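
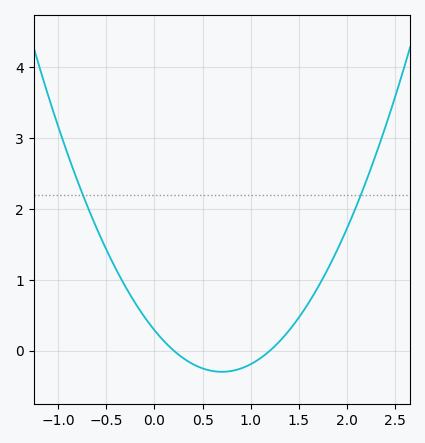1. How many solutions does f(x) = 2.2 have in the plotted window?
2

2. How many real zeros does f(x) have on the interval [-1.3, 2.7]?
2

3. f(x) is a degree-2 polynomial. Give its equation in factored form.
y = 1.2(x - 0.2)(x - 1.2)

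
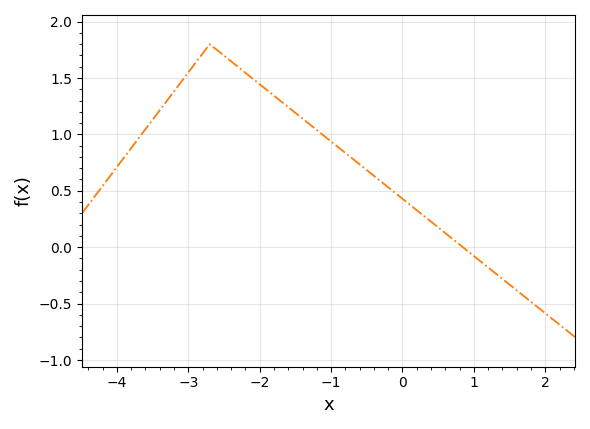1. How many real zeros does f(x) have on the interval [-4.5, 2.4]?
1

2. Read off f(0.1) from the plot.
0.4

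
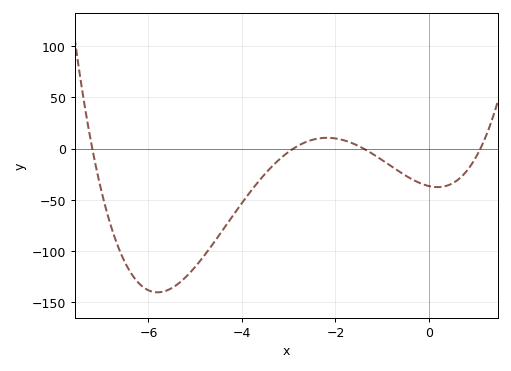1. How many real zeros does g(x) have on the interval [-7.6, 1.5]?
4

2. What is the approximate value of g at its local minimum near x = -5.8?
-141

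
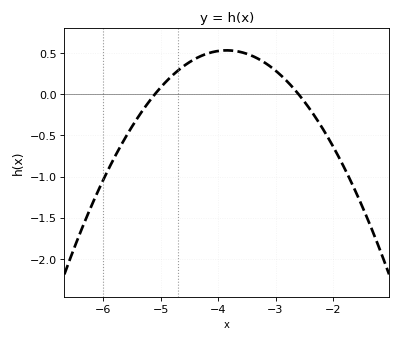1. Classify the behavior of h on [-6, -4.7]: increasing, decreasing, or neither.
increasing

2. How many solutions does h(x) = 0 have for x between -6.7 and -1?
2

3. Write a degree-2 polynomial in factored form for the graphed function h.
y = -0.34(x + 5.1)(x + 2.6)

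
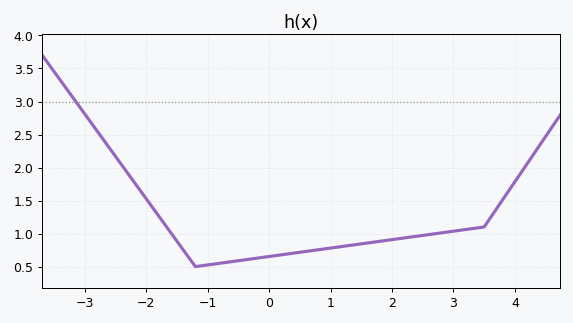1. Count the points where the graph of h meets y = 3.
1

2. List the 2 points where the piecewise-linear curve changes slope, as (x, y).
(-1.2, 0.5); (3.5, 1.1)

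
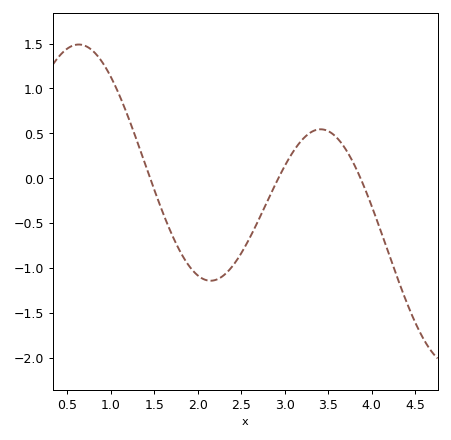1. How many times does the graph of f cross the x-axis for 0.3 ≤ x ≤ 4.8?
3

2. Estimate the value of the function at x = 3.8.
0.148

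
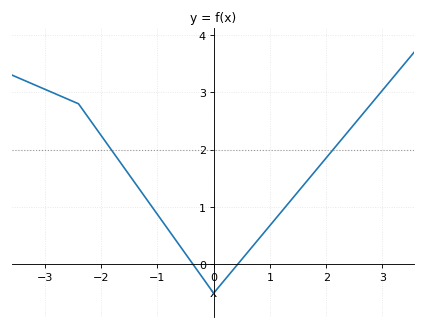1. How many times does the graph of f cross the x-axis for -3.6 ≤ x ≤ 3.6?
2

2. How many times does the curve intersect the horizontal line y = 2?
2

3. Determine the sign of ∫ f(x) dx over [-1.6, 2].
positive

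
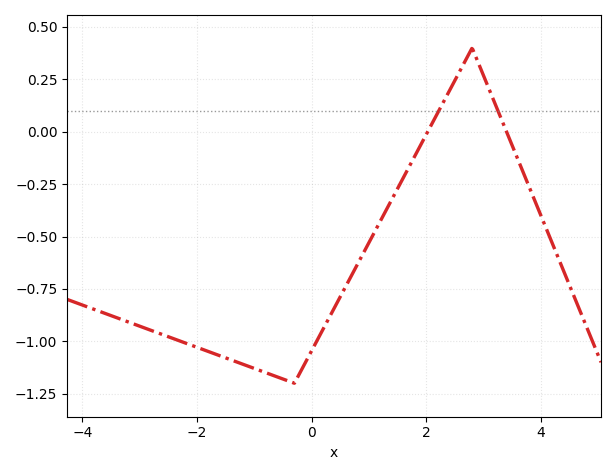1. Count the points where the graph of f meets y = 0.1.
2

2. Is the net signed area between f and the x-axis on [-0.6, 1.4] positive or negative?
negative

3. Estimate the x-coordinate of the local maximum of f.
2.8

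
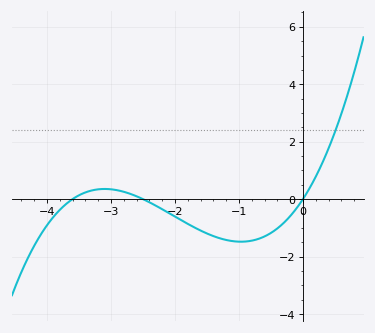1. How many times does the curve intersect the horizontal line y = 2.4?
1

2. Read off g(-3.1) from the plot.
0.4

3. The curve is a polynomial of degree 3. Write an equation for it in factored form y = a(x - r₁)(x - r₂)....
y = 0.38(x + 3.6)(x + 2.5)(x - 0)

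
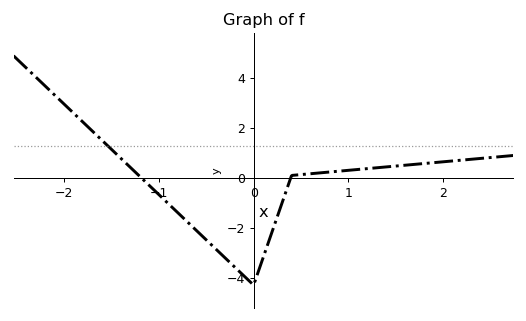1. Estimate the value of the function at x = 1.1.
0.339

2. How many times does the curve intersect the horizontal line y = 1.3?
1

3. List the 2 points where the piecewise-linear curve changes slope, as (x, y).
(0, -4.3); (0.4, 0.1)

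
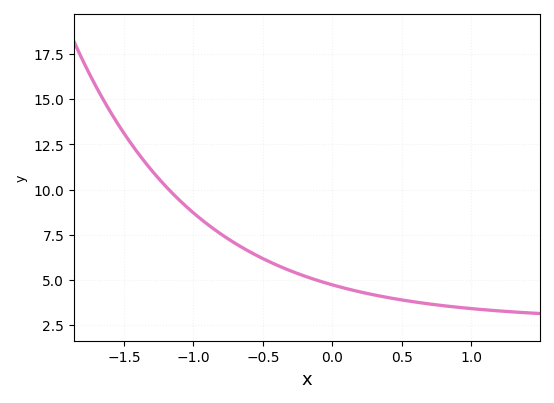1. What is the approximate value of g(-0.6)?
6.58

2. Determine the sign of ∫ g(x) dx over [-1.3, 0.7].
positive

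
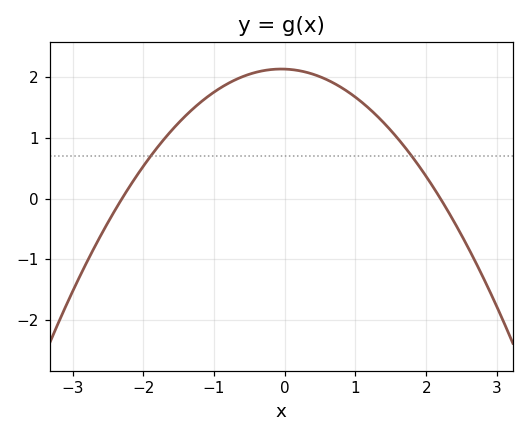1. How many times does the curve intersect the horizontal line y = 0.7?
2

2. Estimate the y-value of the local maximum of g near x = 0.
2.1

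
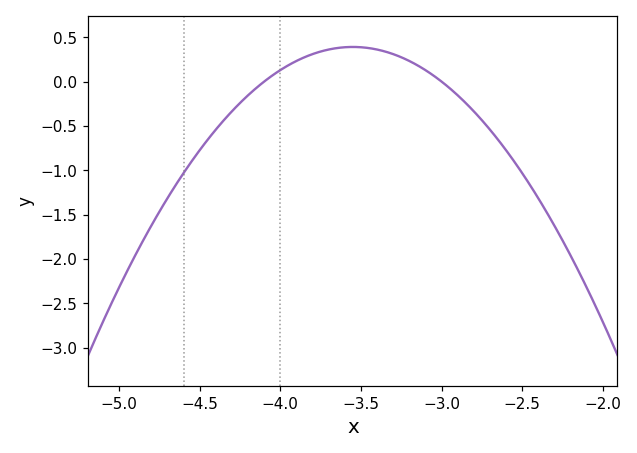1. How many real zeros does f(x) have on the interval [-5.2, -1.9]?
2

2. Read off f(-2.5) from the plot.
-1.03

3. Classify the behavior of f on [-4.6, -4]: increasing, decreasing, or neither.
increasing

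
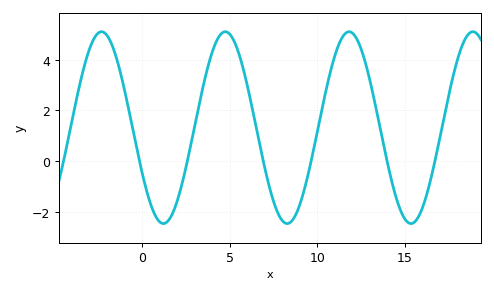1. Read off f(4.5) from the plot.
5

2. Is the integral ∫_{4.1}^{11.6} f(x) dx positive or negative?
positive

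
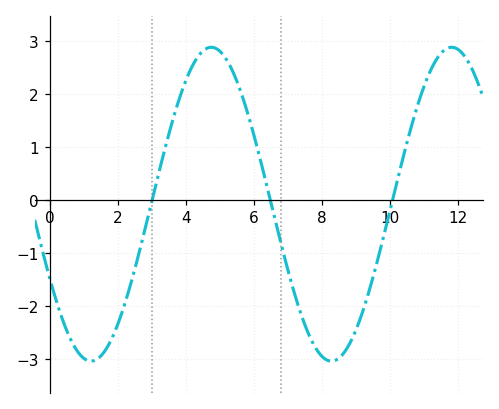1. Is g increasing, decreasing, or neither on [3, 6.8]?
neither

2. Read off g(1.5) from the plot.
-2.94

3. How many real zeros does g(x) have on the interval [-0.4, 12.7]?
3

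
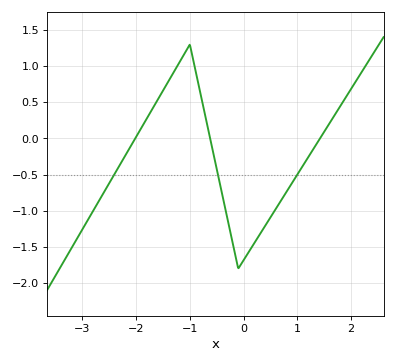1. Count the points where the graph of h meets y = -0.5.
3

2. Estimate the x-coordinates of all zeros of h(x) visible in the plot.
-2.02, -0.623, 1.42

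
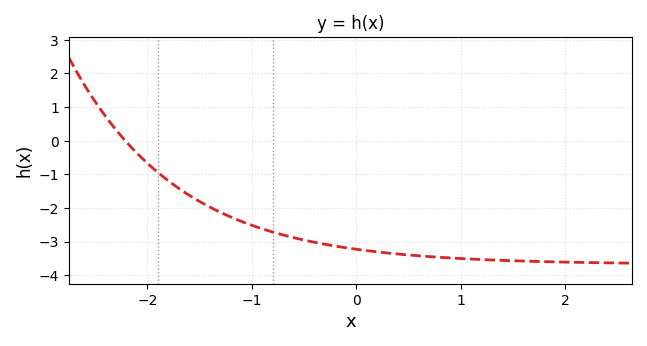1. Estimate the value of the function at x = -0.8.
-2.72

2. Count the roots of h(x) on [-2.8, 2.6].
1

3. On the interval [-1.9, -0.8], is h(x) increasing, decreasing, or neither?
decreasing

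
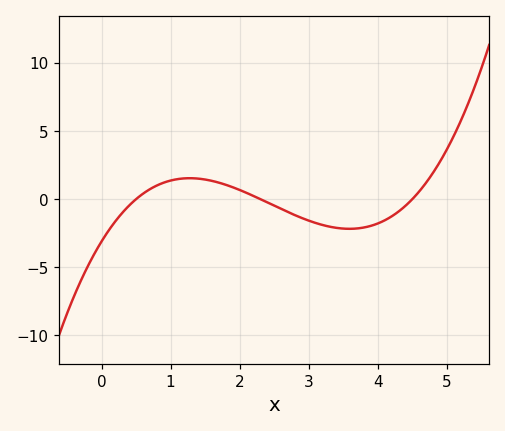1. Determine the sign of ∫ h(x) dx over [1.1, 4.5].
negative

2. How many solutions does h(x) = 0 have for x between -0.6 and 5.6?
3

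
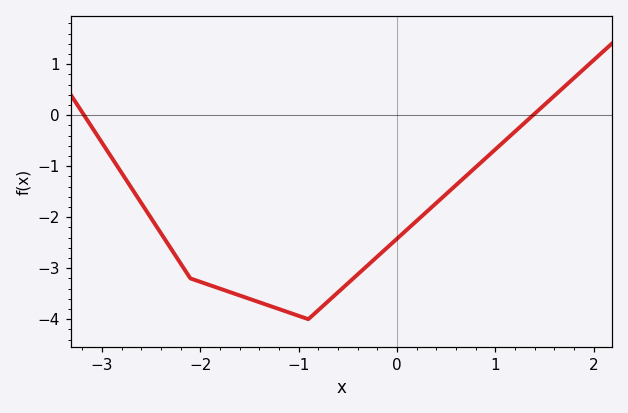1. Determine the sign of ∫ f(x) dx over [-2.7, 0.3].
negative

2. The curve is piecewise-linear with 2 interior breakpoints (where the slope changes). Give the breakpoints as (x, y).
(-2.1, -3.2); (-0.9, -4)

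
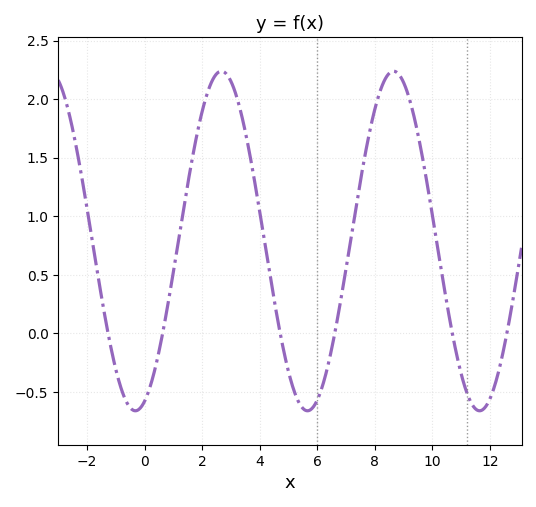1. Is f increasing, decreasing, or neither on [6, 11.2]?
neither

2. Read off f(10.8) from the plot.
-0.15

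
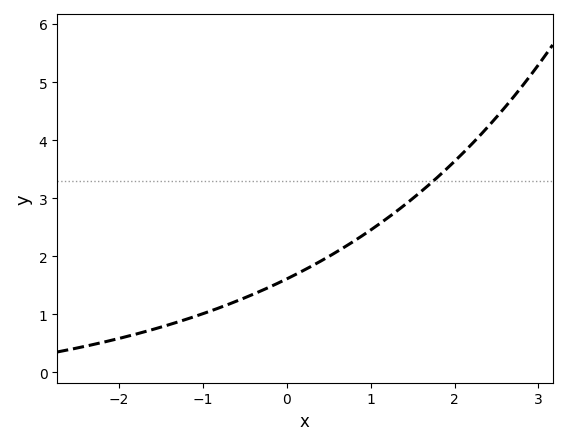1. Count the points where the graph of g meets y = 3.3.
1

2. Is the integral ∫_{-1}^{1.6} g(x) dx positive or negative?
positive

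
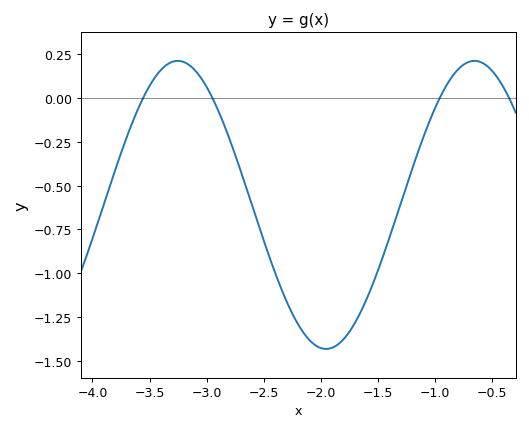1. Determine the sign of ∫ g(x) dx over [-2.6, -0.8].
negative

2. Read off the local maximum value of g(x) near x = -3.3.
0.2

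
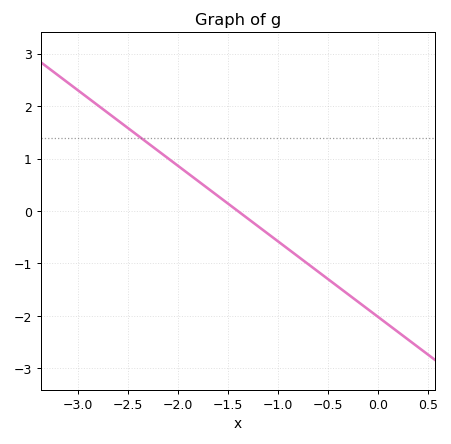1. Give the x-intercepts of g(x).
-1.4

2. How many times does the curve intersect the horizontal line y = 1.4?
1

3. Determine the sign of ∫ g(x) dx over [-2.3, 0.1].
negative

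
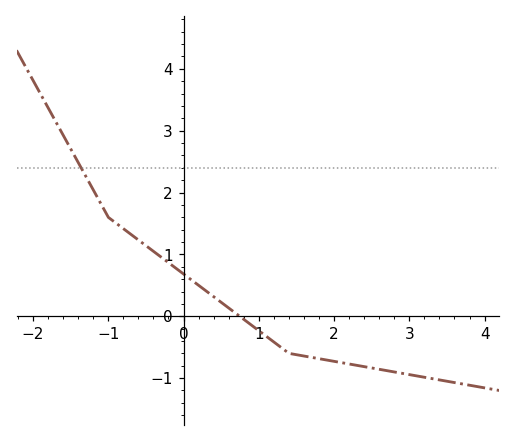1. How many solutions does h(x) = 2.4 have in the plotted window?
1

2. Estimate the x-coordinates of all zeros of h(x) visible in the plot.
0.745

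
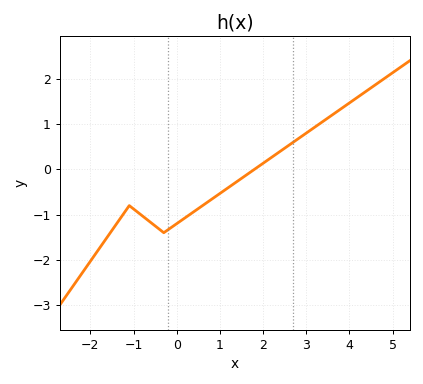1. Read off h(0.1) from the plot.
-1.1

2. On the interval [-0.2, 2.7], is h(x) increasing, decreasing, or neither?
increasing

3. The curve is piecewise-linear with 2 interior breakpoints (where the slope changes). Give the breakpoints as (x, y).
(-1.1, -0.8); (-0.3, -1.4)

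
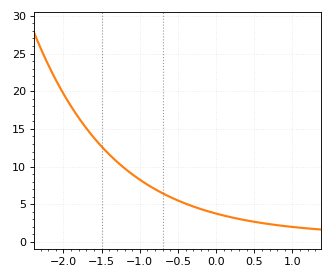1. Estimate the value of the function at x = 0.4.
2.86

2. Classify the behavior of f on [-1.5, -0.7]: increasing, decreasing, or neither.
decreasing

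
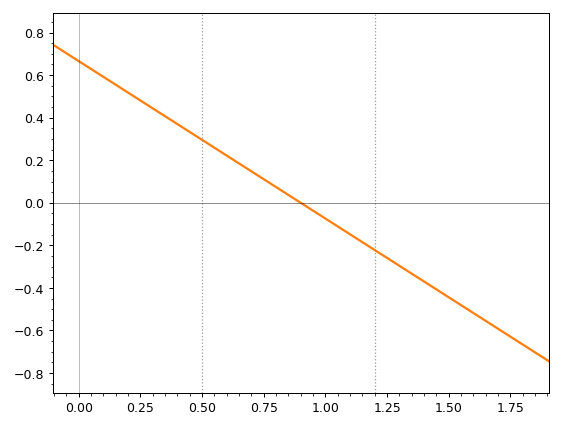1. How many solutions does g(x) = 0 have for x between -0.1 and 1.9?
1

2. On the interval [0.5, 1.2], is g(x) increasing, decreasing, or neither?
decreasing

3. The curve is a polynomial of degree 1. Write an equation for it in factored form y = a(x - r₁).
y = -0.74(x - 0.9)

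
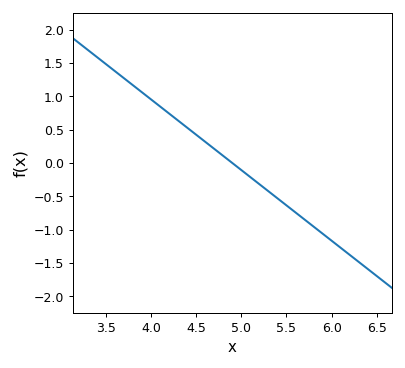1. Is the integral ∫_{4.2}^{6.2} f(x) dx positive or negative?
negative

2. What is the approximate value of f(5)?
-0.106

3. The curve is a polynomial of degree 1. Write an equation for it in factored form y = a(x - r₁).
y = -1.06(x - 4.9)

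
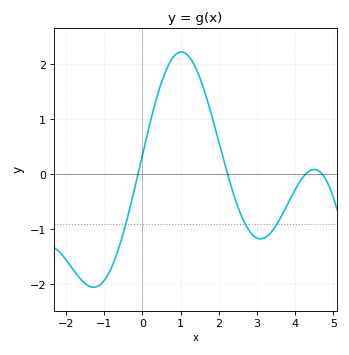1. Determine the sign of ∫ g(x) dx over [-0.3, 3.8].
positive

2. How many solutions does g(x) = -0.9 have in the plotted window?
3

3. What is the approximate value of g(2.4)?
-0.389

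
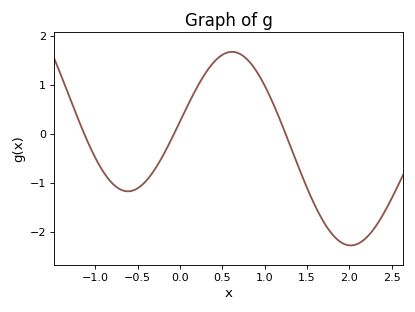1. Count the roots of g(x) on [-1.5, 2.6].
3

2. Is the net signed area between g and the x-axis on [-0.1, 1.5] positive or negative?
positive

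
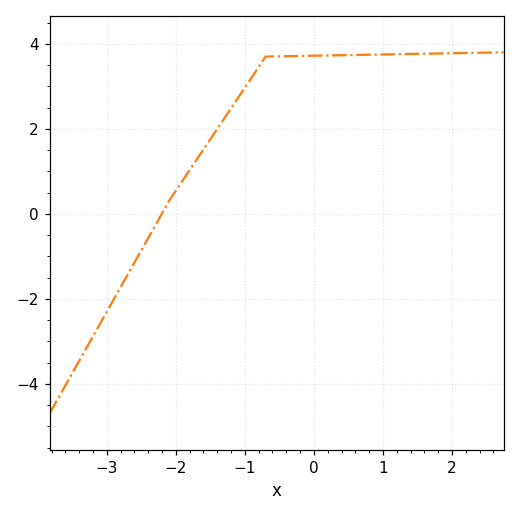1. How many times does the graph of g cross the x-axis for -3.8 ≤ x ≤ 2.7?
1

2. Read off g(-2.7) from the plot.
-1.44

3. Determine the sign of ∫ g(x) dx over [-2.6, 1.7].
positive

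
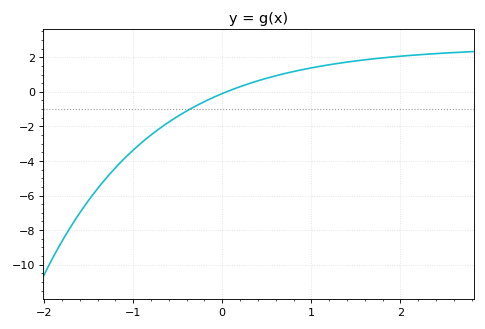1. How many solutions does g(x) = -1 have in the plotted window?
1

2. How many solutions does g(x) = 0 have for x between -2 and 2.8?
1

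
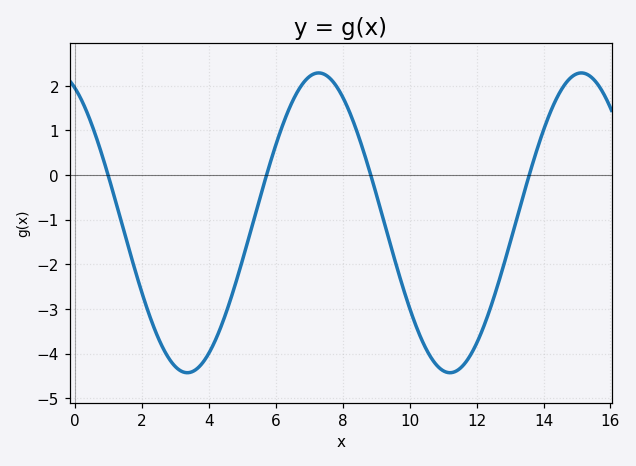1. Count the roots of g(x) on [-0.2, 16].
4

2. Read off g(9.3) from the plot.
-1.2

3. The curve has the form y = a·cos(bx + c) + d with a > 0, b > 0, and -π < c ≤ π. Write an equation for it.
y = 3.36cos(0.8x + 0.46) - 1.07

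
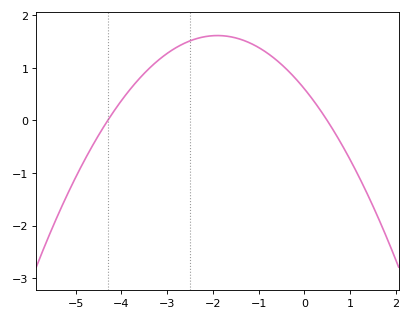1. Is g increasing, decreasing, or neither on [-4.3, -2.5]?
increasing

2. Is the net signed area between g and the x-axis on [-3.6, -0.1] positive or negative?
positive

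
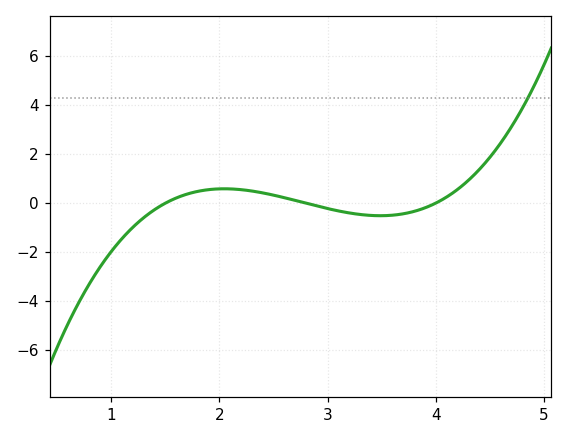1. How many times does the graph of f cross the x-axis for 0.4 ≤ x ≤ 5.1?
3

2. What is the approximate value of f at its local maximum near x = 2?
0.587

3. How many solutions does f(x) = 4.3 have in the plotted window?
1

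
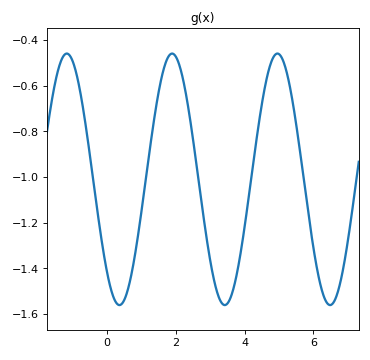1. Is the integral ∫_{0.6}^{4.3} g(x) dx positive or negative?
negative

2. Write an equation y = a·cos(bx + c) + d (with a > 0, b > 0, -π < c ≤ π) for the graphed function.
y = 0.55cos(2x + 2.4) - 1.01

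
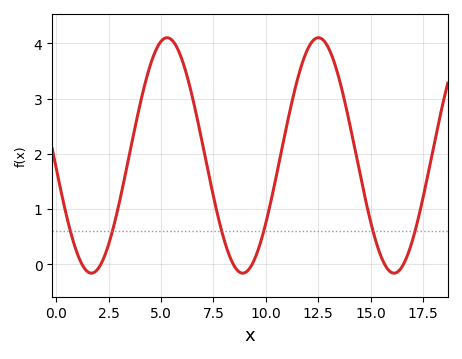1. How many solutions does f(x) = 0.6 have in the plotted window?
6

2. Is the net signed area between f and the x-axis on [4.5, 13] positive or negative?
positive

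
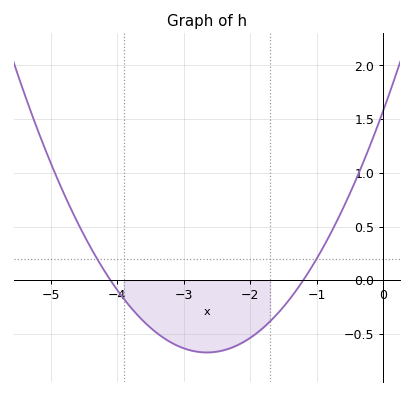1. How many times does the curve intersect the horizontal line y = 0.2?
2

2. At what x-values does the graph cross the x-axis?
-4.1, -1.2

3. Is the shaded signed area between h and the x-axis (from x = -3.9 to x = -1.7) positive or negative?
negative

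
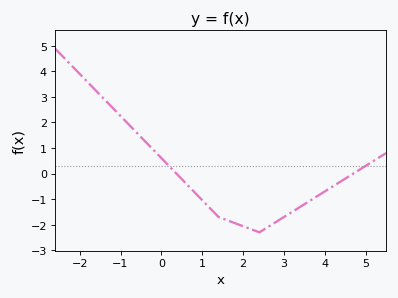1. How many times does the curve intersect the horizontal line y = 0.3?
2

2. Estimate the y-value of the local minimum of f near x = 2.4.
-2.3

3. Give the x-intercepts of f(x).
0.4, 4.8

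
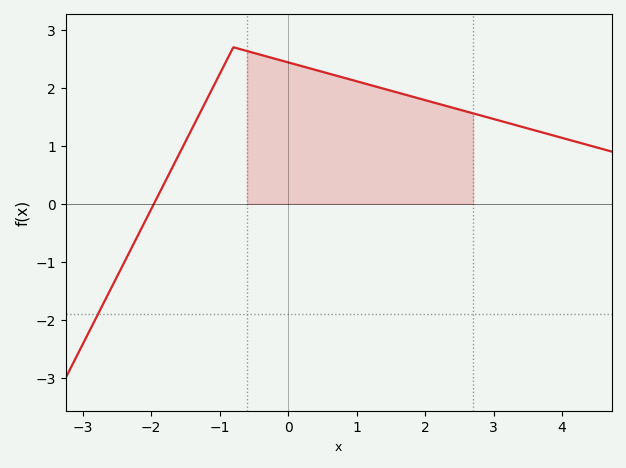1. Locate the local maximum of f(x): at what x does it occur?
-0.798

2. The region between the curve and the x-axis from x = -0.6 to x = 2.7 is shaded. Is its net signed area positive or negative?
positive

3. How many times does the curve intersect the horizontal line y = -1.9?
1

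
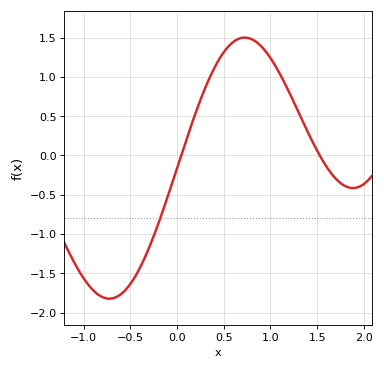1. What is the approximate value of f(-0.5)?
-1.64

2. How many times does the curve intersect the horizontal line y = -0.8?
1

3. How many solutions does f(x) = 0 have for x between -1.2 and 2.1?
2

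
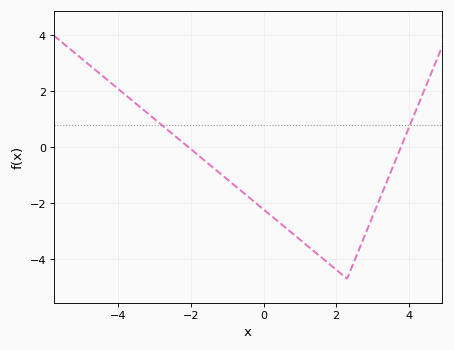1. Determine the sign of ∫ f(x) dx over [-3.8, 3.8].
negative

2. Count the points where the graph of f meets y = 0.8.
2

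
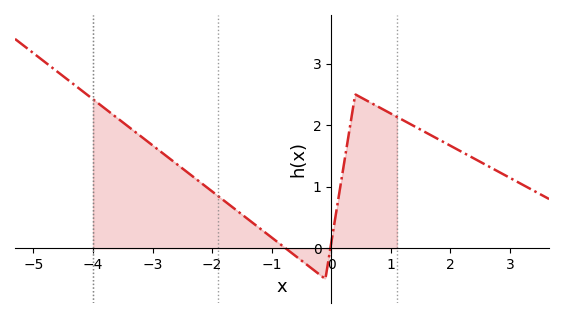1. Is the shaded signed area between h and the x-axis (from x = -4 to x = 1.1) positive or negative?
positive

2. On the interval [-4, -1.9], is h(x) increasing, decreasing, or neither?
decreasing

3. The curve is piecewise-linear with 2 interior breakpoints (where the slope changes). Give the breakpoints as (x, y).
(-0.1, -0.5); (0.4, 2.5)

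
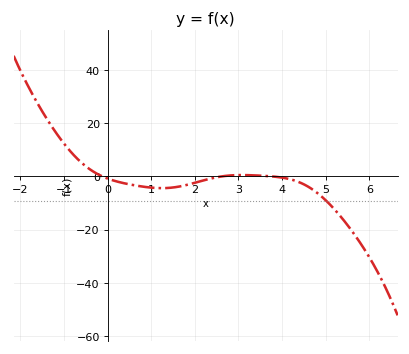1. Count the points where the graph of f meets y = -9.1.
1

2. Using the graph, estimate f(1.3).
-4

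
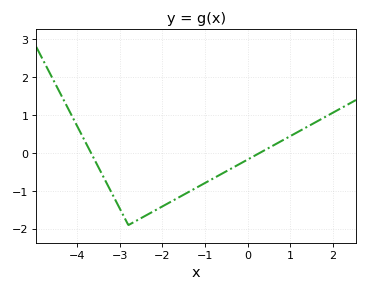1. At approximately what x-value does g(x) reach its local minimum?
-2.8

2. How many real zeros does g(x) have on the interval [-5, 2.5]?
2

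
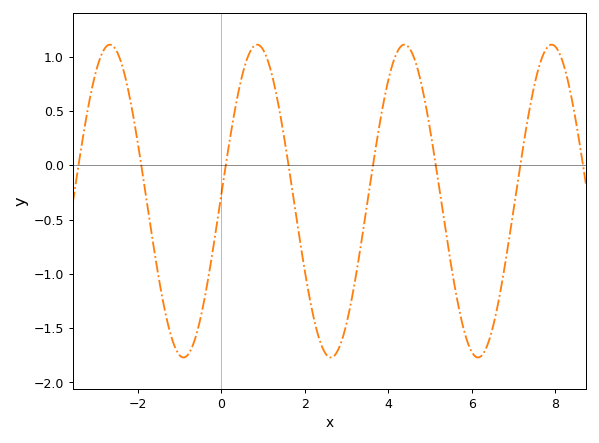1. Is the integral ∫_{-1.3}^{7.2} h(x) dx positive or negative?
negative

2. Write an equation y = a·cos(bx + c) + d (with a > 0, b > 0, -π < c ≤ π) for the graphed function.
y = 1.44cos(1.8x - 1.5) - 0.33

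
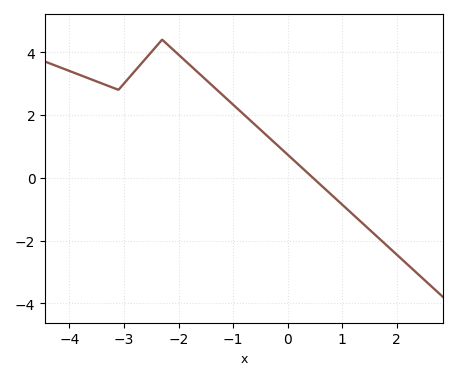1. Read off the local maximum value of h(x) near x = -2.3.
4.4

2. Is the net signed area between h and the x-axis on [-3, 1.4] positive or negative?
positive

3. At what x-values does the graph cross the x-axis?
0.463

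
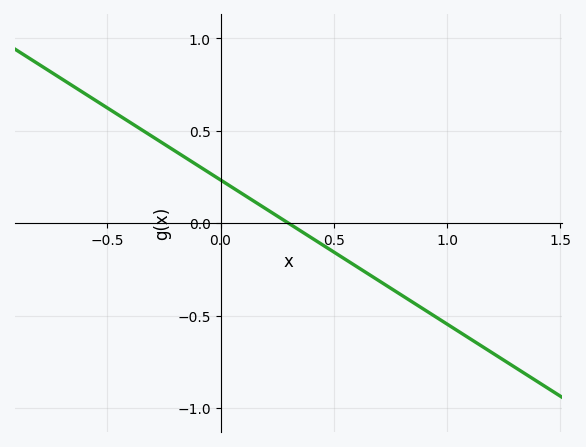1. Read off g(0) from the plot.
0.234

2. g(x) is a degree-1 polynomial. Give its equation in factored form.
y = -0.78(x - 0.3)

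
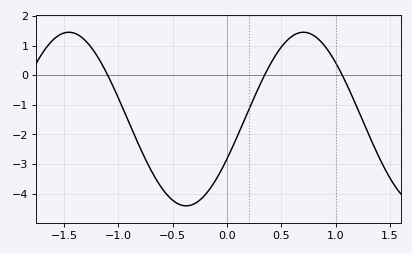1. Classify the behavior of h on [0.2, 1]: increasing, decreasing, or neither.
neither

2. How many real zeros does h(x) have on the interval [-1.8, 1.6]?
3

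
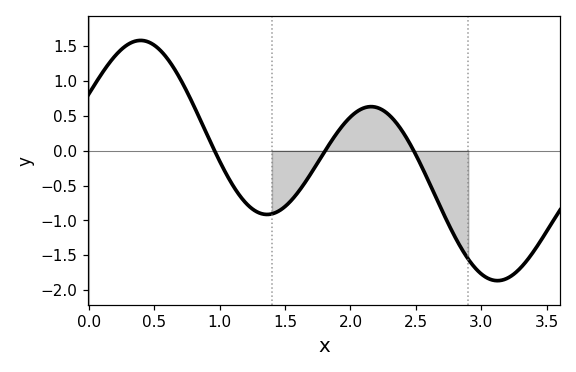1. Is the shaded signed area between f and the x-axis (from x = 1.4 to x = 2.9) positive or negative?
negative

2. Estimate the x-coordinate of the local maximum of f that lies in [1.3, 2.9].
2.15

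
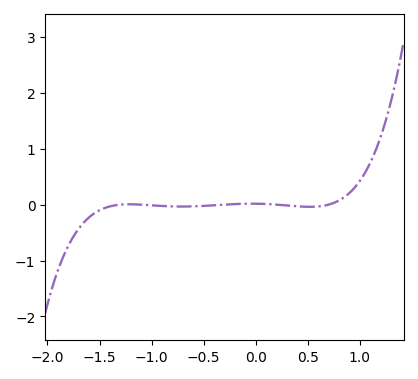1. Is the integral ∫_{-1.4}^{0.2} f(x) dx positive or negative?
negative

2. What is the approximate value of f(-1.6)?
-0.226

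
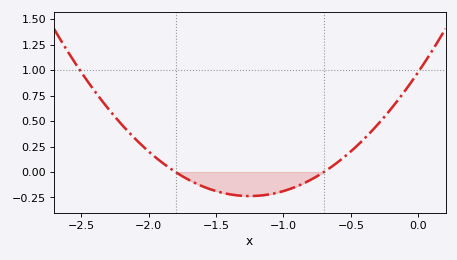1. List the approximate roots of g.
-1.8, -0.7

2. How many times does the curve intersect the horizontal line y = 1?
2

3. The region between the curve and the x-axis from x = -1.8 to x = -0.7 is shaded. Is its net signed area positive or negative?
negative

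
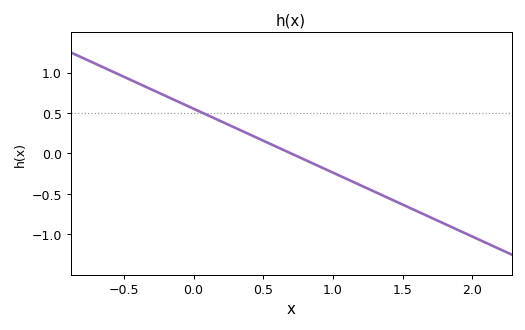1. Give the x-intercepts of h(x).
0.7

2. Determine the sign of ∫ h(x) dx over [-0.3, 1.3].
positive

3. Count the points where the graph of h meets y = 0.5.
1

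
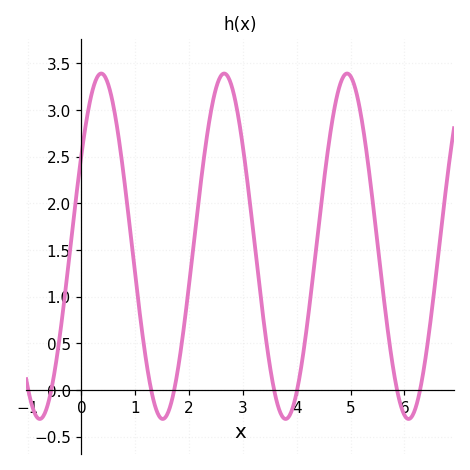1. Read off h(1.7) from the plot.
-0.062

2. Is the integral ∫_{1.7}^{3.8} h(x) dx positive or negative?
positive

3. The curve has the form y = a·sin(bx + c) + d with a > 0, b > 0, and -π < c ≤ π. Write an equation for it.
y = 1.85sin(2.75x + 0.562) + 1.54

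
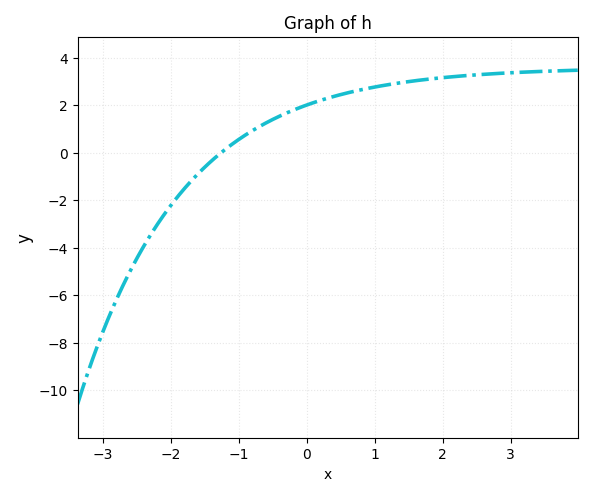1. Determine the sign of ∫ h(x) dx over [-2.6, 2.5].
positive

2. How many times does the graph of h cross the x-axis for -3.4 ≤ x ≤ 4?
1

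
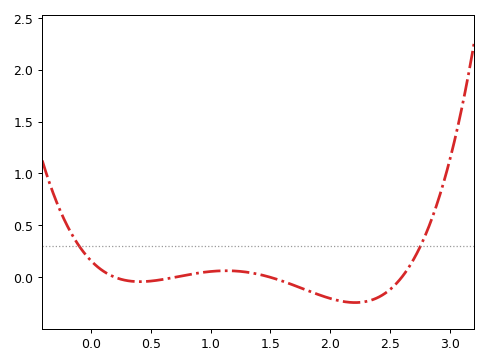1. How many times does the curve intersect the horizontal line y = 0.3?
2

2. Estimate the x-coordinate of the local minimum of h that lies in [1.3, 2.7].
2.2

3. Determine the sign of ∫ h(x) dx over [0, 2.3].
negative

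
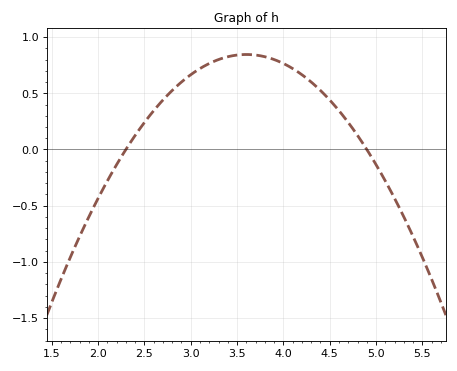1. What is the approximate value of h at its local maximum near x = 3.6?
0.845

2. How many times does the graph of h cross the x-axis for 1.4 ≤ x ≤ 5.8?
2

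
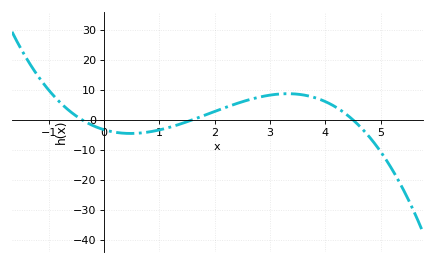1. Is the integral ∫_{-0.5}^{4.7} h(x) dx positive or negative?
positive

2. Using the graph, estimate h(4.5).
0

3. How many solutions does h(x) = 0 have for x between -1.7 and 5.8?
3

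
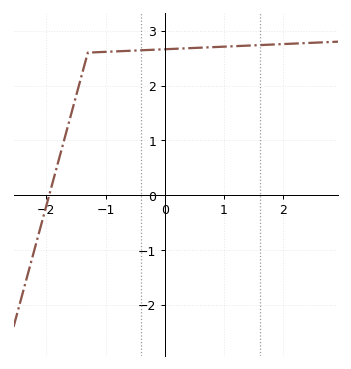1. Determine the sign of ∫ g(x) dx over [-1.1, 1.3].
positive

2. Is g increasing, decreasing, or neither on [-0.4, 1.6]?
increasing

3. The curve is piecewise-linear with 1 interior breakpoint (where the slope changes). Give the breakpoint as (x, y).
(-1.3, 2.6)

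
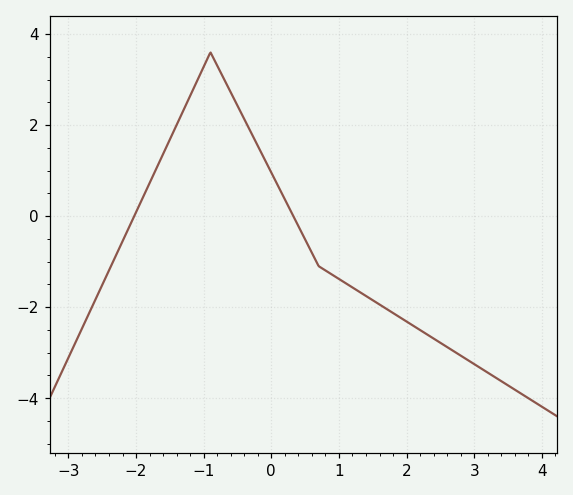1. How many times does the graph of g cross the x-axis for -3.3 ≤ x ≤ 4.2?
2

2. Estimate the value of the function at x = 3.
-3.25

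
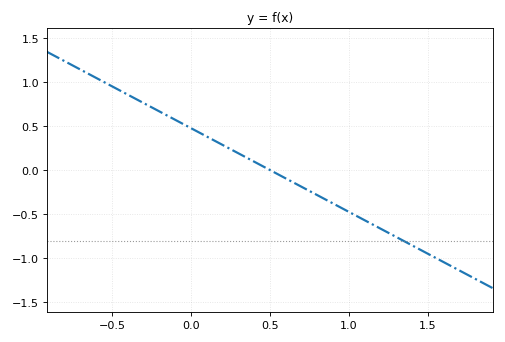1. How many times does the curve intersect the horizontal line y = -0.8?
1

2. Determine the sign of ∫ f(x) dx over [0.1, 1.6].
negative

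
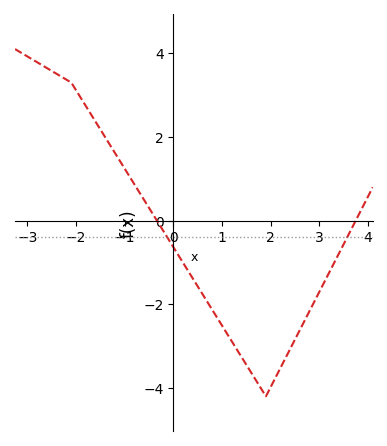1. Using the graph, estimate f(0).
-0.6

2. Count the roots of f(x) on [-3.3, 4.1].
2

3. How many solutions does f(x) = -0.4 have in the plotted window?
2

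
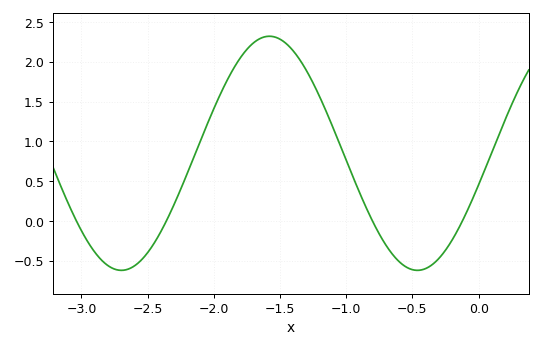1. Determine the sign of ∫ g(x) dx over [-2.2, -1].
positive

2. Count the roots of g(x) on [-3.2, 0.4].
4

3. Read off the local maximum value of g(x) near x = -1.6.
2.32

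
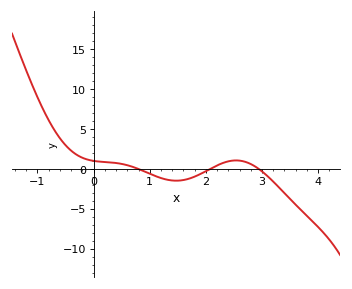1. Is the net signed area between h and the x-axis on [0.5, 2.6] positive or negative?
negative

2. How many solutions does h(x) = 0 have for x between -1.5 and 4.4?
3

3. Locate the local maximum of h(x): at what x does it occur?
2.5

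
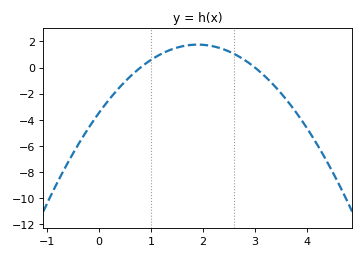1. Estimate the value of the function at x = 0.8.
0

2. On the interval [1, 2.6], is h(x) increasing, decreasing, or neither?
neither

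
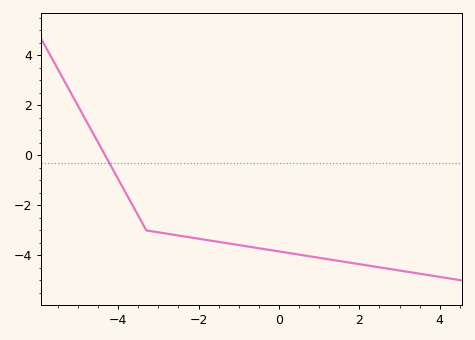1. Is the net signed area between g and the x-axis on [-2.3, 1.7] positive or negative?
negative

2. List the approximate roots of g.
-4.32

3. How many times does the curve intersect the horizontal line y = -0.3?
1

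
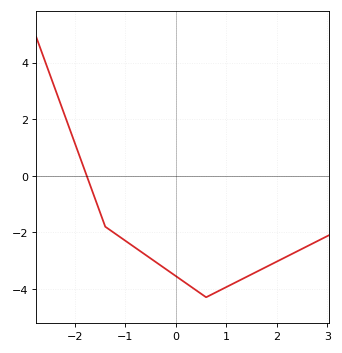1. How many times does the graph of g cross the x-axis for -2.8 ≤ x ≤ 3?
1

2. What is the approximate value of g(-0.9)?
-2.42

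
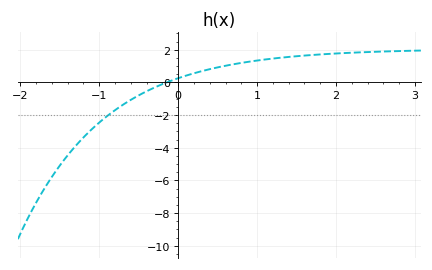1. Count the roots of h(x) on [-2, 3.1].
1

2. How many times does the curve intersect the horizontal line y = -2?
1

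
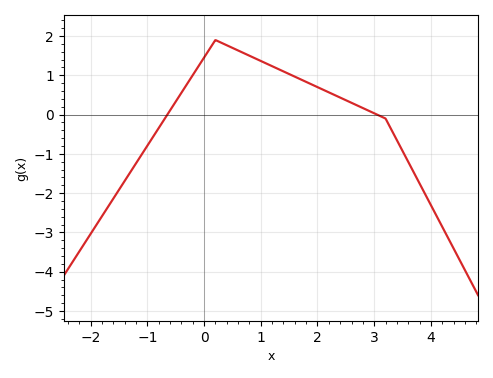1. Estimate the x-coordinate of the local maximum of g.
0.2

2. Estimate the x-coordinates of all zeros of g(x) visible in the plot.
-0.6, 3.1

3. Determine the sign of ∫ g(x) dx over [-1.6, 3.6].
positive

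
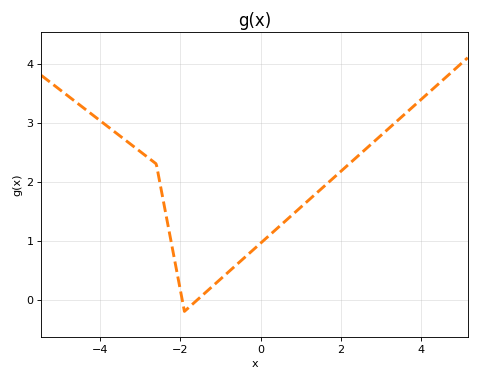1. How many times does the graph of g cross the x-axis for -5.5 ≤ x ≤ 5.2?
2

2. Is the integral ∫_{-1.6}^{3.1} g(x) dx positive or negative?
positive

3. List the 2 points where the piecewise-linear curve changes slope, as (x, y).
(-2.6, 2.3); (-1.9, -0.2)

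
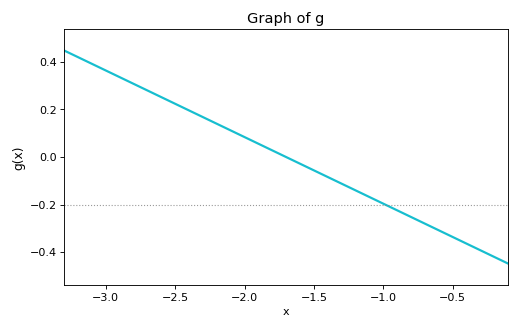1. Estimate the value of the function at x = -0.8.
-0.252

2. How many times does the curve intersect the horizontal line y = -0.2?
1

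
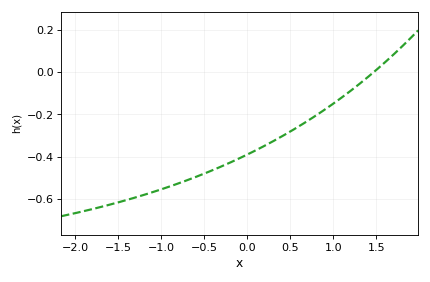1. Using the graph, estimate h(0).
-0.39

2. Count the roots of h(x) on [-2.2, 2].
1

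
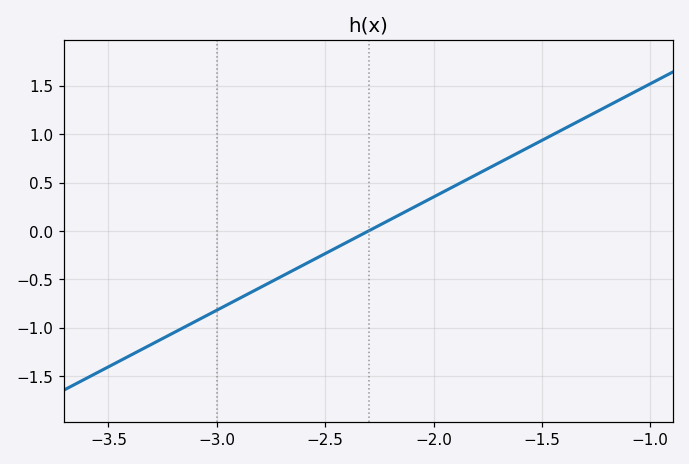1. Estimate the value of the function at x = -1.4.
1.05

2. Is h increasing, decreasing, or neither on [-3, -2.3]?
increasing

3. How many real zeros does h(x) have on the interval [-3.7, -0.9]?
1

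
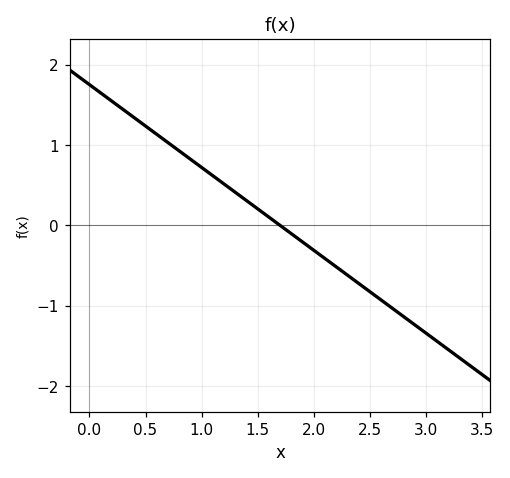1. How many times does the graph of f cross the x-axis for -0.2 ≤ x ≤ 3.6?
1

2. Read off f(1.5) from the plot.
0.206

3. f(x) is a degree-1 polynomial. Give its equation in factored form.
y = -1.03(x - 1.7)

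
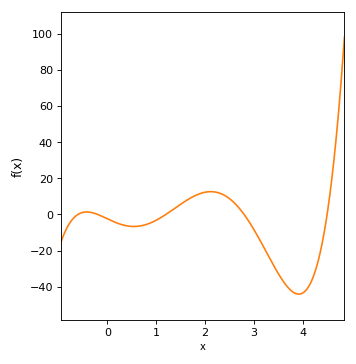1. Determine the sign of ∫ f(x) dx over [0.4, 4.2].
negative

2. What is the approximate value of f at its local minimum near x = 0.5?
-6.68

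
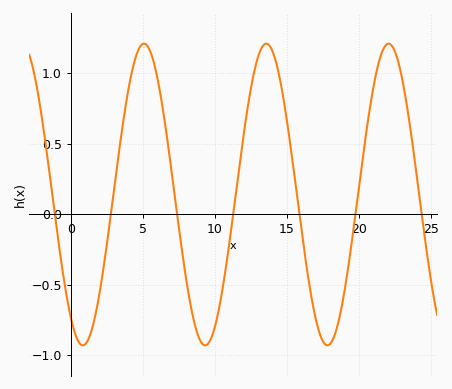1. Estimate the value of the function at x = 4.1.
0.938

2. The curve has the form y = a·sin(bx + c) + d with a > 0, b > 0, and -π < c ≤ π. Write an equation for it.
y = 1.07sin(0.74x - 2.19) + 0.14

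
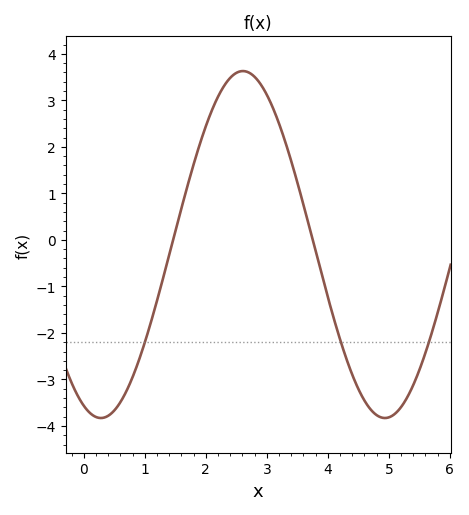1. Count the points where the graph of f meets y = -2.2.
3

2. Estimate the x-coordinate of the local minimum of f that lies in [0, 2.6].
0.3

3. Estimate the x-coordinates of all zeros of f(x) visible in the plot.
1.5, 3.8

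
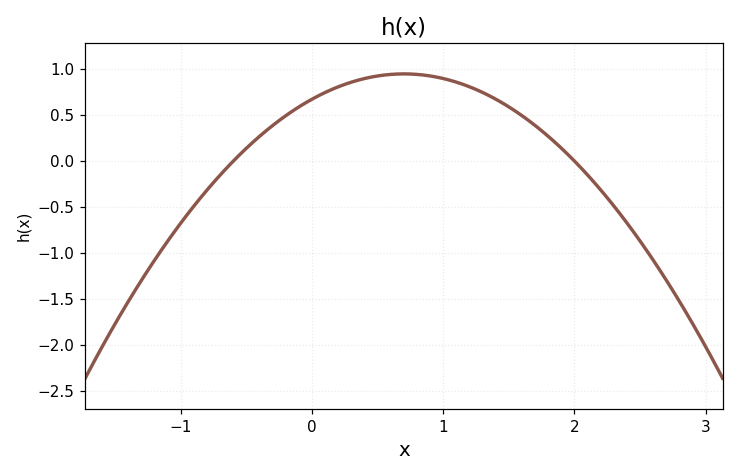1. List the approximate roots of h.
-0.6, 2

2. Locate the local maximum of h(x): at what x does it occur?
0.7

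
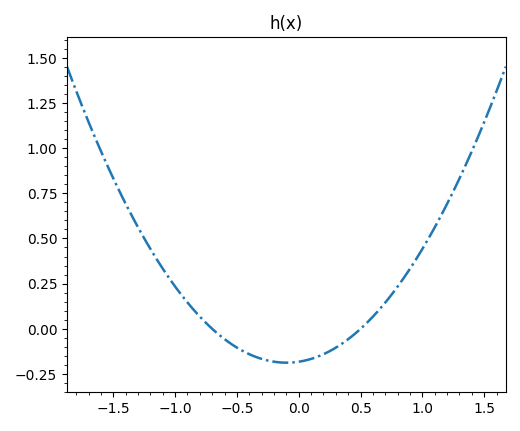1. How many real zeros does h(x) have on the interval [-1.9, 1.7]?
2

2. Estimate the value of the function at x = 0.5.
0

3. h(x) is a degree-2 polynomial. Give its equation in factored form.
y = 0.52(x + 0.7)(x - 0.5)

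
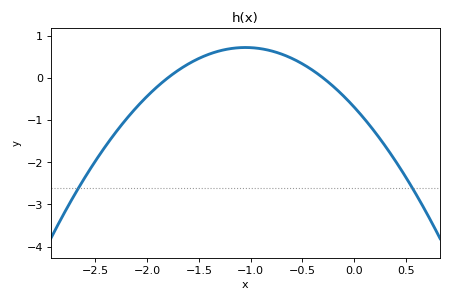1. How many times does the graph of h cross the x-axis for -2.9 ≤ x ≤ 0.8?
2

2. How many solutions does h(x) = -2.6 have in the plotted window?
2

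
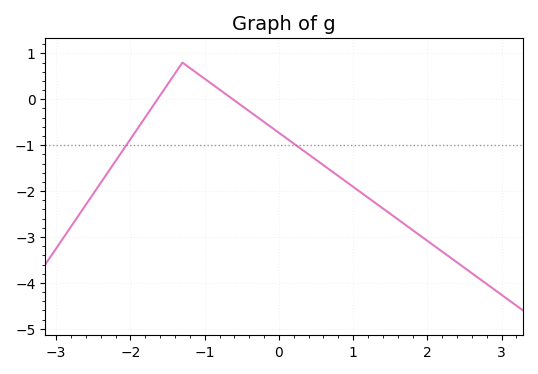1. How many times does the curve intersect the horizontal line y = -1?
2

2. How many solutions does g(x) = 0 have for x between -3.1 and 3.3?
2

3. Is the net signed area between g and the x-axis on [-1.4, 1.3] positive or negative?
negative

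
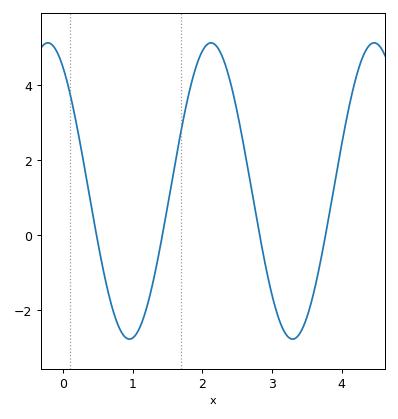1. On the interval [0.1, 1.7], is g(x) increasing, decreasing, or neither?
neither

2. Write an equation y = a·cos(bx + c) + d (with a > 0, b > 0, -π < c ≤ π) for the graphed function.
y = 3.95cos(2.7x + 0.59) + 1.18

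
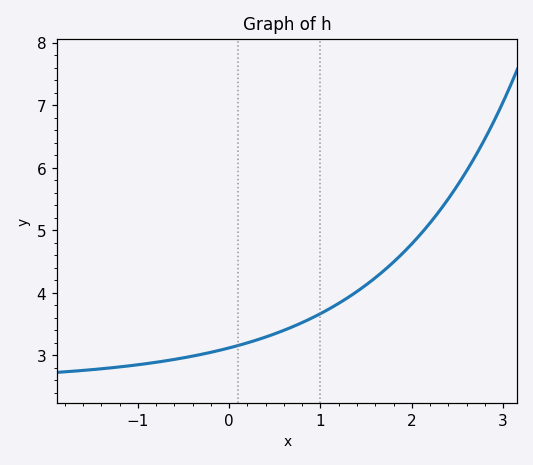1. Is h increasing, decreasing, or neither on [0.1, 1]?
increasing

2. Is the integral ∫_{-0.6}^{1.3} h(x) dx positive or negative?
positive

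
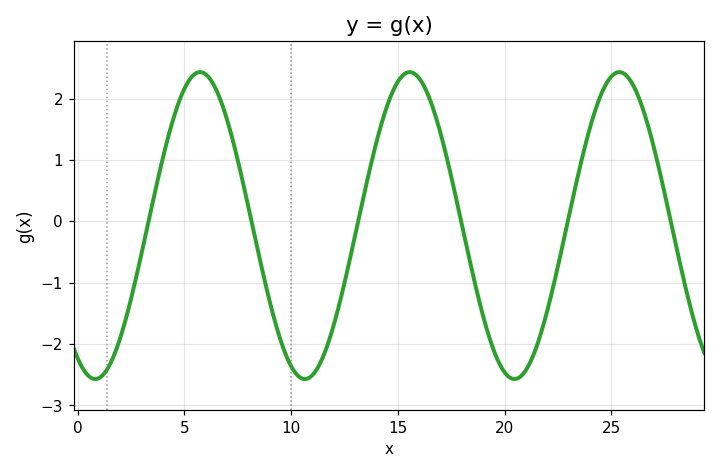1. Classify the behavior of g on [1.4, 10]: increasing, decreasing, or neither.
neither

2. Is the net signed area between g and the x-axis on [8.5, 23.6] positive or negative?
negative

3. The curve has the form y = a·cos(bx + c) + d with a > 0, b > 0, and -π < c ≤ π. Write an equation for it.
y = 2.5cos(0.64x + 2.61) - 0.07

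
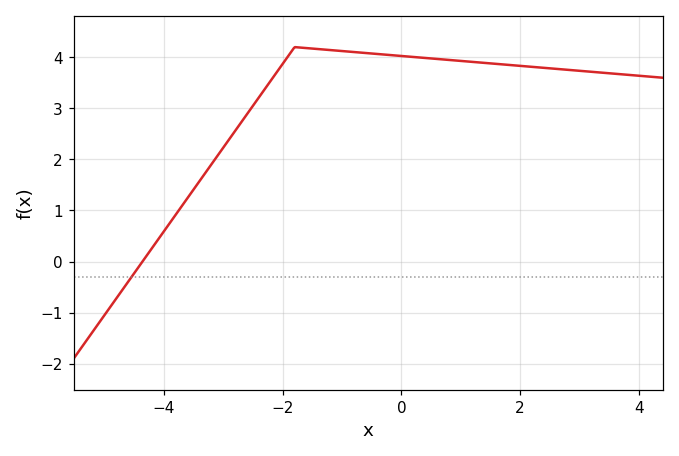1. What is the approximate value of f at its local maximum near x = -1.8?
4.2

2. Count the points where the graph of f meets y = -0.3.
1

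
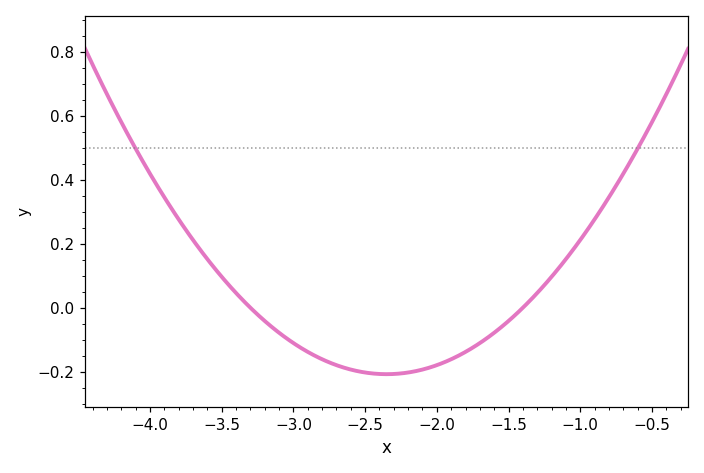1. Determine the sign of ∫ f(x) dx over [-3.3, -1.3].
negative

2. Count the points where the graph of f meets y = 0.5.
2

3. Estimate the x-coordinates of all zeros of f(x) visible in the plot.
-3.3, -1.4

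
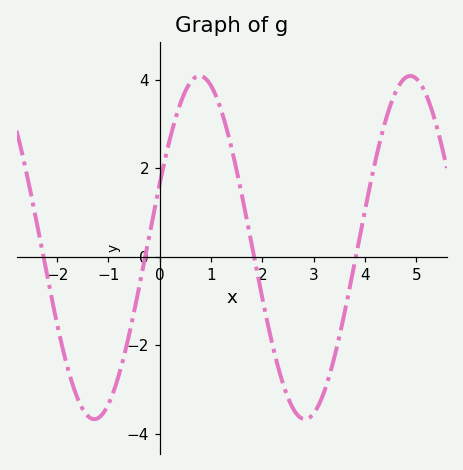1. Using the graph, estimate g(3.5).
-1.81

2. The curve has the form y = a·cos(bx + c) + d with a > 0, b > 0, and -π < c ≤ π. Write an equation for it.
y = 3.88cos(1.53x - 1.19) + 0.21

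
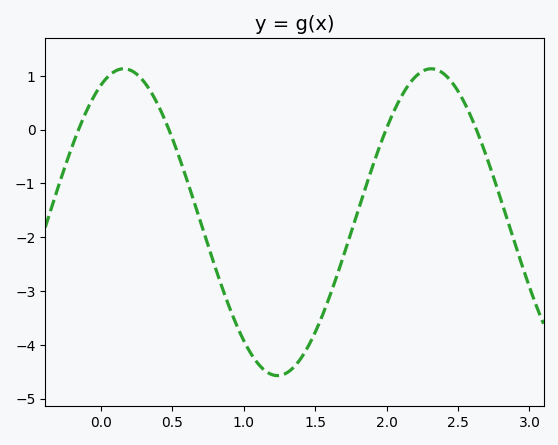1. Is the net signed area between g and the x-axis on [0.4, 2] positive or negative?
negative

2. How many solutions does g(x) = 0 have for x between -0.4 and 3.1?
4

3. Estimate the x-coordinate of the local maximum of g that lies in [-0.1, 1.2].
0.161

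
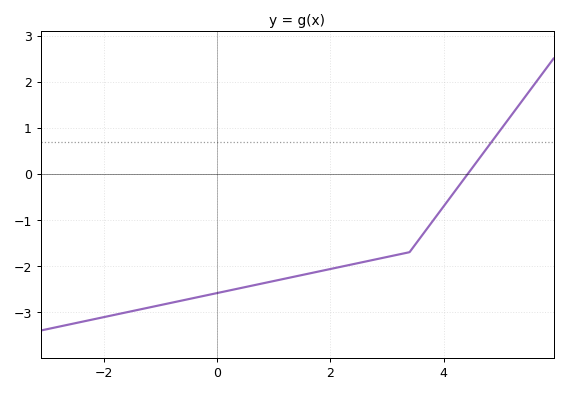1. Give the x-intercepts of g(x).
4.4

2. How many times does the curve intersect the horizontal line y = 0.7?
1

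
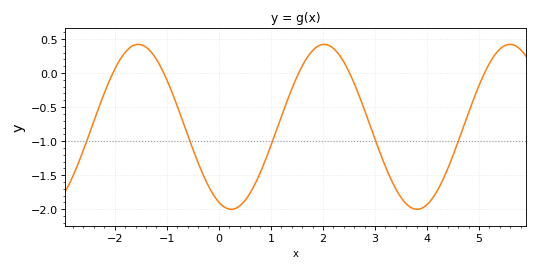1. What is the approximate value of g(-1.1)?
0.05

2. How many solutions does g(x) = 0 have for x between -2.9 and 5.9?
5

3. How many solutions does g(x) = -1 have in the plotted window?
5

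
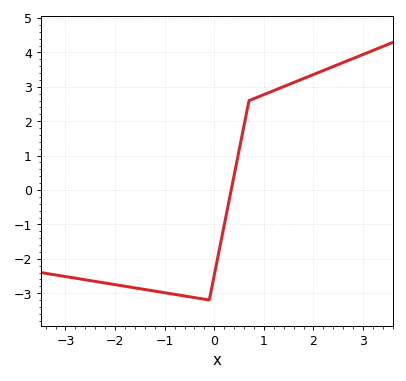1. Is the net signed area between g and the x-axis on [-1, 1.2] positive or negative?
negative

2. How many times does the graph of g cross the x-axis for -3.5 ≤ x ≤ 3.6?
1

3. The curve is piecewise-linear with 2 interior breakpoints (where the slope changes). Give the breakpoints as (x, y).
(-0.1, -3.2); (0.7, 2.6)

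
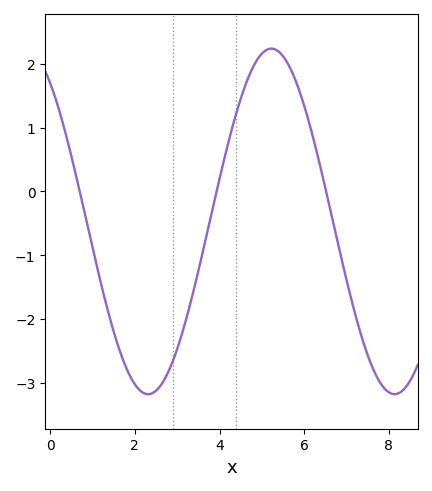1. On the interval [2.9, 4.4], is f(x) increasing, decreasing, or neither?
increasing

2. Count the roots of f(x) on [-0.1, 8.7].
3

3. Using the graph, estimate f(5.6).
2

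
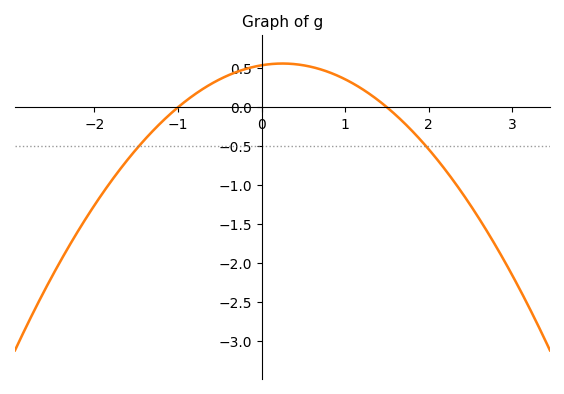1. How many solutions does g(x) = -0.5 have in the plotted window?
2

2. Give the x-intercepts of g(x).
-1, 1.5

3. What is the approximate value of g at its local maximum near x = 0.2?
0.562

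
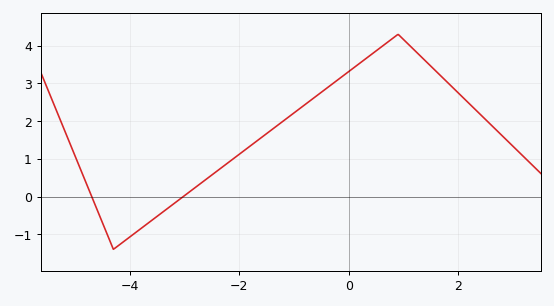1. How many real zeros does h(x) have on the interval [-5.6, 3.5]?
2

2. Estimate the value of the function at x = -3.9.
-0.962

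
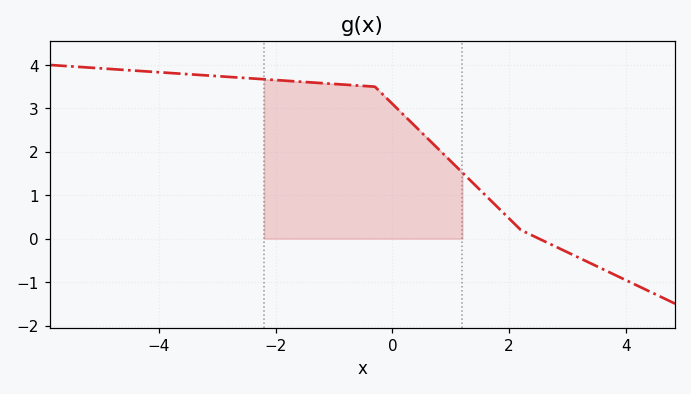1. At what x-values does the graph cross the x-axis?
2.51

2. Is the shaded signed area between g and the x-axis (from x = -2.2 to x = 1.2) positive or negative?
positive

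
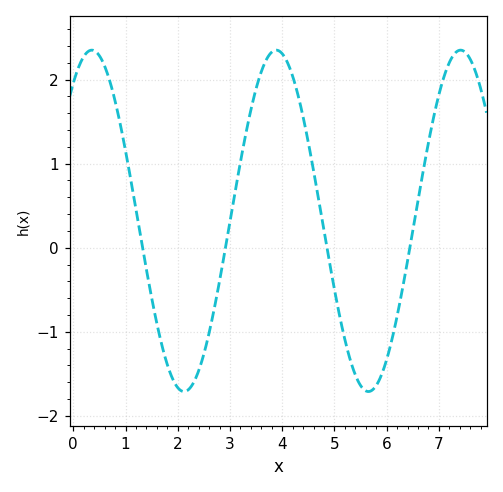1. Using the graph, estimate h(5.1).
-0.814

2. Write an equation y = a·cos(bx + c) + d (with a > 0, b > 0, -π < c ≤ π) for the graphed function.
y = 2.03cos(1.78x - 0.632) + 0.32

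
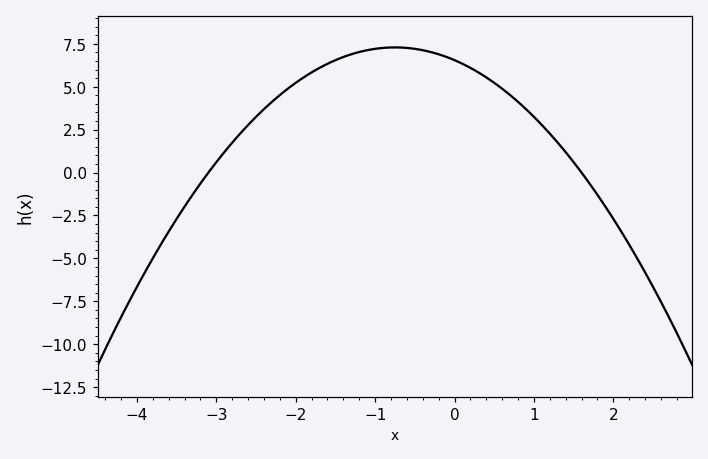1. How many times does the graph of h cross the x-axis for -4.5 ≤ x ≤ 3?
2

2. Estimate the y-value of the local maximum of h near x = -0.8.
7.29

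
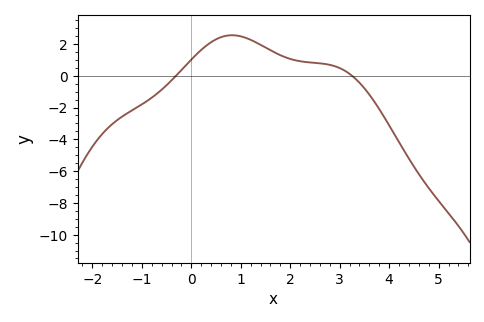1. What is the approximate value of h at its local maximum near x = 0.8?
2.6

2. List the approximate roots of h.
-0.4, 3.2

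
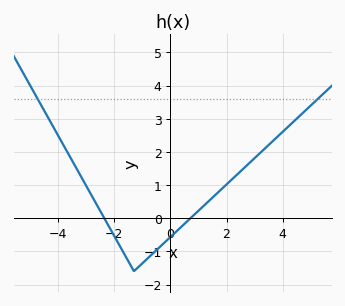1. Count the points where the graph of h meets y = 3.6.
2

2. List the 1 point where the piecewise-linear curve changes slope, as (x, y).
(-1.3, -1.6)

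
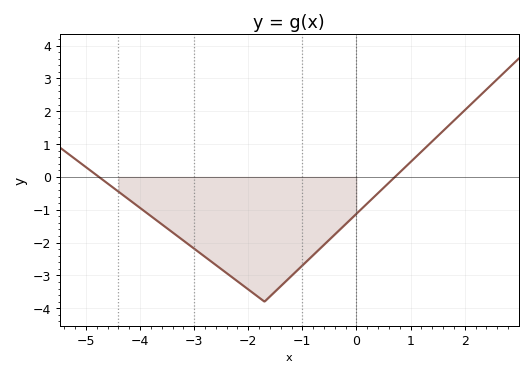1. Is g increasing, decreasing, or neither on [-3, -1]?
neither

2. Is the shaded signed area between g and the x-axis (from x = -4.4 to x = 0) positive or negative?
negative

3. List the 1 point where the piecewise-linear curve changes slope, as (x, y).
(-1.7, -3.8)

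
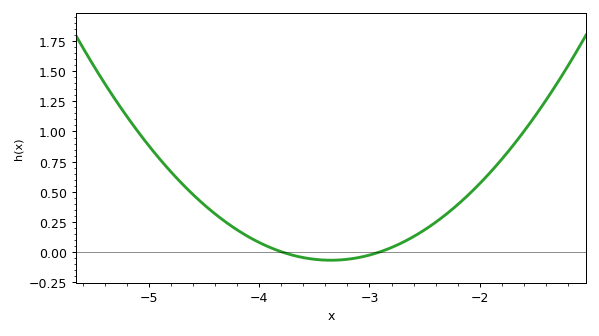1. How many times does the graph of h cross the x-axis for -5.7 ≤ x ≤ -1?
2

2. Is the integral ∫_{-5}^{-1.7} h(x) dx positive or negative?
positive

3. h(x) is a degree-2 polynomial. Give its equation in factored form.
y = 0.35(x + 3.8)(x + 2.9)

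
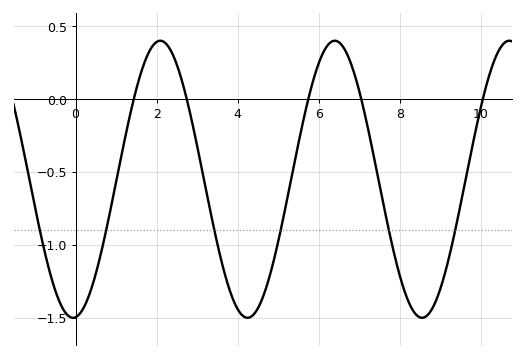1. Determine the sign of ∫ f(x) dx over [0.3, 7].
negative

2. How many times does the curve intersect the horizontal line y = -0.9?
6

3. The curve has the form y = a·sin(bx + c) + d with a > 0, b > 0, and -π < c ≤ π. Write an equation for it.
y = 0.95sin(1.5x - 1.5) - 0.55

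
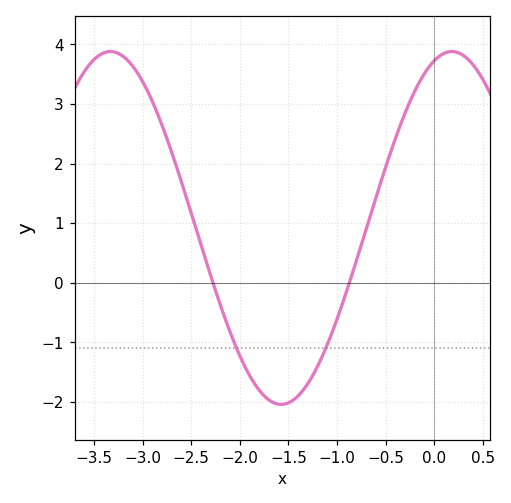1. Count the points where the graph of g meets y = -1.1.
2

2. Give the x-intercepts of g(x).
-2.3, -0.9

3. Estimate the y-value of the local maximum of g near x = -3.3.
3.9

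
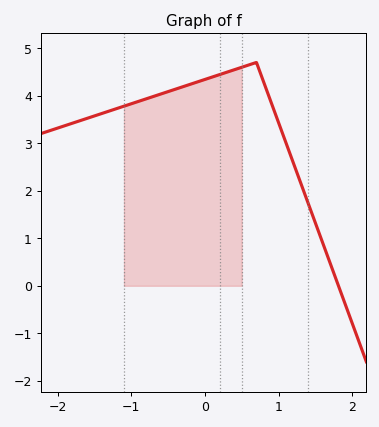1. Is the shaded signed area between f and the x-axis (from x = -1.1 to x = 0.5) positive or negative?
positive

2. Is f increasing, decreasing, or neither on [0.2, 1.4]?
neither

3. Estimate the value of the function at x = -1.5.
3.57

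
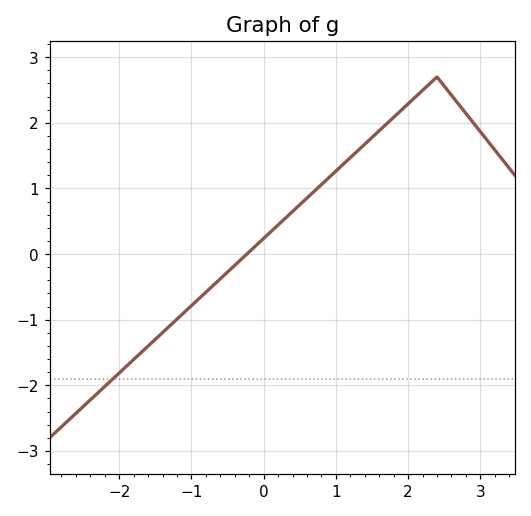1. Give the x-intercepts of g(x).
-0.233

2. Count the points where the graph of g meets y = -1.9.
1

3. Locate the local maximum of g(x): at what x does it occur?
2.4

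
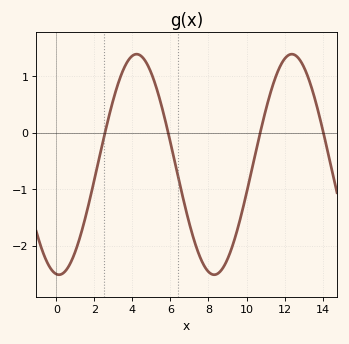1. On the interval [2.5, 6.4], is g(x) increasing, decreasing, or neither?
neither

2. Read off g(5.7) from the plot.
0.3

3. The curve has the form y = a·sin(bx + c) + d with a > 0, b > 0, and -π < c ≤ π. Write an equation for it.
y = 1.95sin(0.77x - 1.7) - 0.56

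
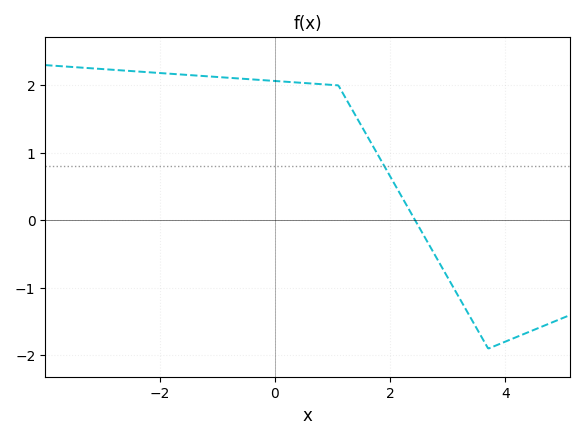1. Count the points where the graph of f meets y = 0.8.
1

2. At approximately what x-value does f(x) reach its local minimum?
3.6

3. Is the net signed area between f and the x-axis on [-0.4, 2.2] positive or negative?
positive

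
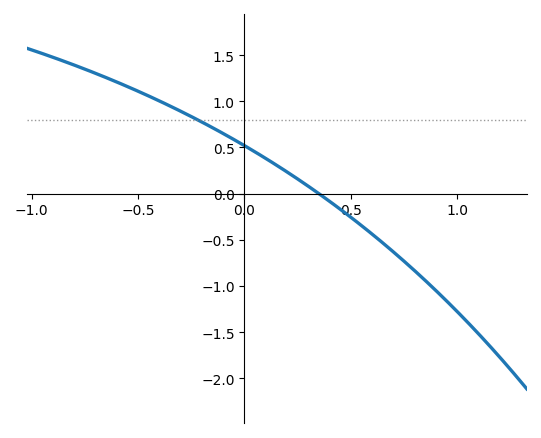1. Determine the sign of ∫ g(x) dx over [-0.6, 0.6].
positive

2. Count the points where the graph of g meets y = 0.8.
1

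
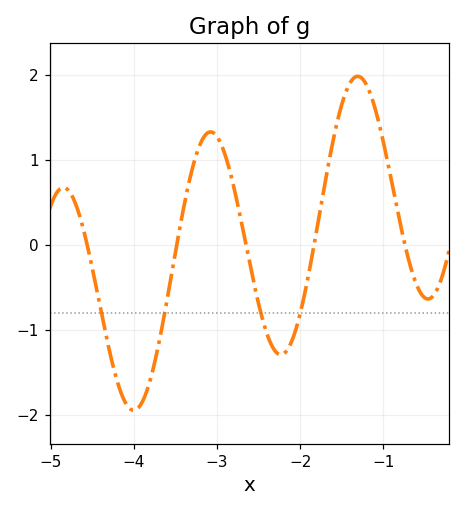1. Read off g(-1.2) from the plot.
1.9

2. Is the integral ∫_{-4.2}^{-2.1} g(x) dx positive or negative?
negative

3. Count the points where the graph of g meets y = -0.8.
4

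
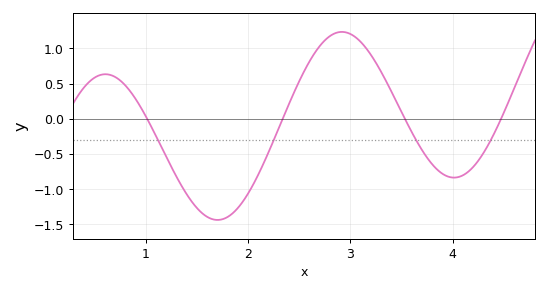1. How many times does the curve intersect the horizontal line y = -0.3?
4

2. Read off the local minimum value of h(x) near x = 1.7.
-1.44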